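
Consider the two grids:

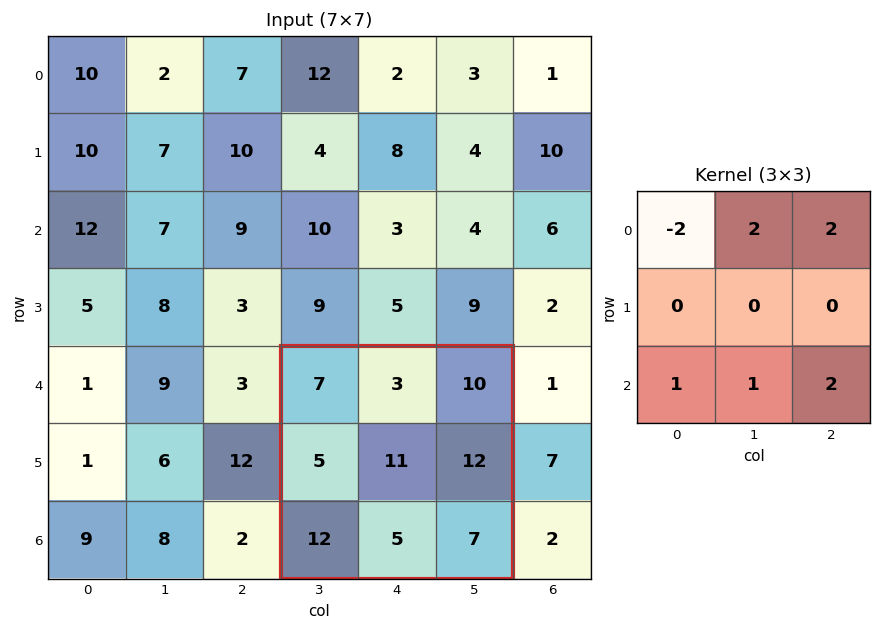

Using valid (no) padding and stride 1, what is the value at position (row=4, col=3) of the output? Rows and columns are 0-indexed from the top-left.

The receptive field on the input at this output position is [7 3 10 / 5 11 12 / 12 5 7]. Elementwise product with the kernel and sum: 7·-2 + 3·2 + 10·2 + 12·1 + 5·1 + 7·2.

43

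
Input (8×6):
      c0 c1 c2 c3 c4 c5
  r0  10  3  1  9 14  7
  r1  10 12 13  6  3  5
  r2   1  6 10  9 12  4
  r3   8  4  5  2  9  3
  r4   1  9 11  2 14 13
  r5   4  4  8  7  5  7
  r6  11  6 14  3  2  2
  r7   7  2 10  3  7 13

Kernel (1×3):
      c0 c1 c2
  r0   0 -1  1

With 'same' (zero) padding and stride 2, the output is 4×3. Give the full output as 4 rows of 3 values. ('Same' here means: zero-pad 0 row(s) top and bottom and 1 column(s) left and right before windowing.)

-7 8 -7
5 -1 -8
8 -9 -1
-5 -11 0

Output[0,0]: The receptive field on the zero-padded input at this output position is [0 10 3]. Elementwise product with the kernel and sum: 10·-1 + 3·1.
Output[0,1]: The receptive field on the zero-padded input at this output position is [3 1 9]. Elementwise product with the kernel and sum: 1·-1 + 9·1.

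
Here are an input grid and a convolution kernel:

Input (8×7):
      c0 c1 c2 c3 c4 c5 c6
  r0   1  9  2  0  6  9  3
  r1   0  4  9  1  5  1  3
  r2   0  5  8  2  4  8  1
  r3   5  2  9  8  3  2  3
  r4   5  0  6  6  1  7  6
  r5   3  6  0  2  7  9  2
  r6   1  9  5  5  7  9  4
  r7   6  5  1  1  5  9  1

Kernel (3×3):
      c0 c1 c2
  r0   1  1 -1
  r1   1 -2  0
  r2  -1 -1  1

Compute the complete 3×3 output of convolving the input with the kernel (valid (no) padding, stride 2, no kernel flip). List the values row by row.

3 -3 4
-1 -12 8
-15 4 -21

Output[0,0]: The receptive field on the input at this output position is [1 9 2 / 0 4 9 / 0 5 8]. Elementwise product with the kernel and sum: 1·1 + 9·1 + 2·-1 + 0·1 + 4·-2 + 0·-1 + 5·-1 + 8·1.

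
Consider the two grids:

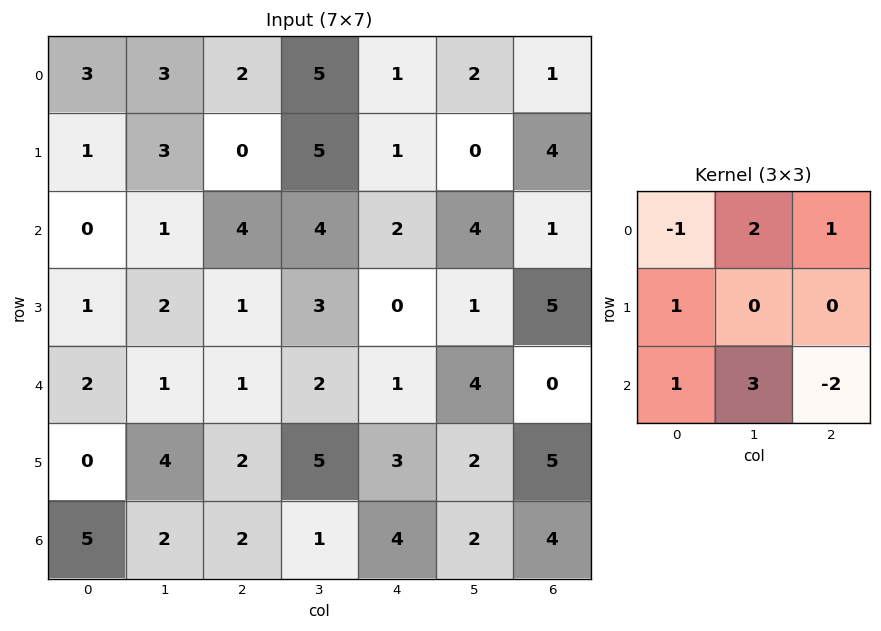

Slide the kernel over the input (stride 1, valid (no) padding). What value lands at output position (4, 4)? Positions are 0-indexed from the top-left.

The receptive field on the input at this output position is [1 4 0 / 3 2 5 / 4 2 4]. Elementwise product with the kernel and sum: 1·-1 + 4·2 + 0·1 + 3·1 + 4·1 + 2·3 + 4·-2.

12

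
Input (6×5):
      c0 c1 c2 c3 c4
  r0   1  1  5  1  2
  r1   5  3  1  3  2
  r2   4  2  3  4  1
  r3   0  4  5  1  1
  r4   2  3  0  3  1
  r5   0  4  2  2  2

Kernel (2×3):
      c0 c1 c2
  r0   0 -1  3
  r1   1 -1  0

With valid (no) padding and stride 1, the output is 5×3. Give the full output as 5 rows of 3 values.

16 0 3
2 7 2
3 8 3
10 1 -1
-7 11 0

Output[0,0]: The receptive field on the input at this output position is [1 1 5 / 5 3 1]. Elementwise product with the kernel and sum: 1·-1 + 5·3 + 5·1 + 3·-1.
Output[0,1]: The receptive field on the input at this output position is [1 5 1 / 3 1 3]. Elementwise product with the kernel and sum: 5·-1 + 1·3 + 3·1 + 1·-1.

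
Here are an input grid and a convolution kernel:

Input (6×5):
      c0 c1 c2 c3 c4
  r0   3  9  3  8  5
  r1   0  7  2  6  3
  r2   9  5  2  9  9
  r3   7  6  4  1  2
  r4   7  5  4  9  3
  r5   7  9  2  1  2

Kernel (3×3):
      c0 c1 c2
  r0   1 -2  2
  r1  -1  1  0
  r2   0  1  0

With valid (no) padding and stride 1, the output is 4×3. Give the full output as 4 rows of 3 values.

Output[0,0]: The receptive field on the input at this output position is [3 9 3 / 0 7 2 / 9 5 2]. Elementwise product with the kernel and sum: 3·1 + 9·-2 + 3·2 + 0·-1 + 7·1 + 5·1.
Output[0,1]: The receptive field on the input at this output position is [9 3 8 / 7 2 6 / 5 2 9]. Elementwise product with the kernel and sum: 9·1 + 3·-2 + 8·2 + 7·-1 + 2·1 + 2·1.

3 16 10
-8 16 4
7 21 8
10 1 12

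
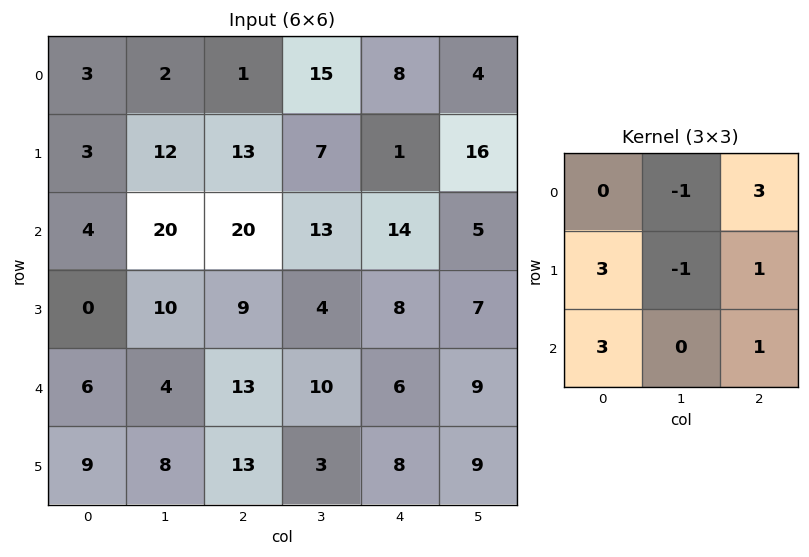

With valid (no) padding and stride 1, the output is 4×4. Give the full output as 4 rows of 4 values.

Output[0,0]: The receptive field on the input at this output position is [3 2 1 / 3 12 13 / 4 20 20]. Elementwise product with the kernel and sum: 2·-1 + 1·3 + 3·3 + 12·-1 + 13·1 + 4·3 + 20·1.
Output[0,1]: The receptive field on the input at this output position is [2 1 15 / 12 13 7 / 20 20 13]. Elementwise product with the kernel and sum: 1·-1 + 15·3 + 12·3 + 13·-1 + 7·1 + 20·3 + 13·1.

43 147 116 84
48 95 92 96
70 66 105 51
84 39 102 64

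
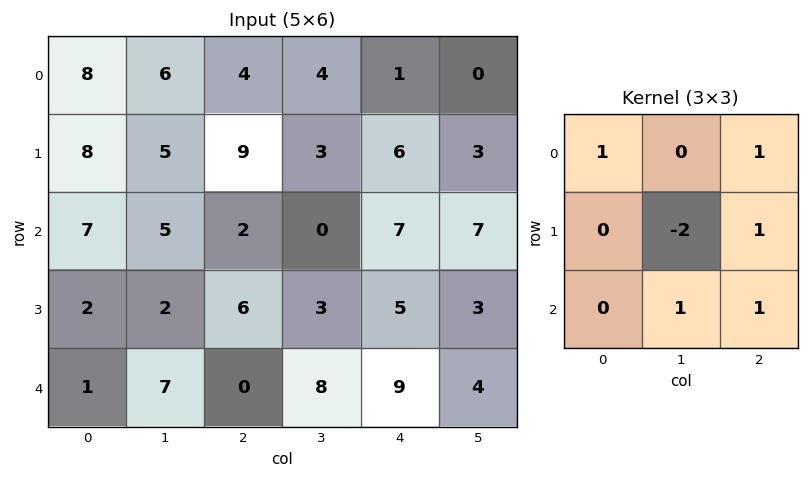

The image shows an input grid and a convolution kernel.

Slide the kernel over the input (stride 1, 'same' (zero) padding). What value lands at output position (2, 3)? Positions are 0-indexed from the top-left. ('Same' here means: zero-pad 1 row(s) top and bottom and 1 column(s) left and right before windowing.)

The receptive field on the zero-padded input at this output position is [9 3 6 / 2 0 7 / 6 3 5]. Elementwise product with the kernel and sum: 9·1 + 6·1 + 0·-2 + 7·1 + 3·1 + 5·1.

30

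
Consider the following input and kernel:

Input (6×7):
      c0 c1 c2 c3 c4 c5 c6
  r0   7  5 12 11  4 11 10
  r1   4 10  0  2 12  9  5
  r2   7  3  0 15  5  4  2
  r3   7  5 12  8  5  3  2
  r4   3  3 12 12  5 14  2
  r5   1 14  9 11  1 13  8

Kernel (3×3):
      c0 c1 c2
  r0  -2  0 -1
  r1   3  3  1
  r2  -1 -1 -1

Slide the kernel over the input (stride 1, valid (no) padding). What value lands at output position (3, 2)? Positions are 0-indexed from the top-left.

The receptive field on the input at this output position is [12 8 5 / 12 12 5 / 9 11 1]. Elementwise product with the kernel and sum: 12·-2 + 5·-1 + 12·3 + 12·3 + 5·1 + 9·-1 + 11·-1 + 1·-1.

27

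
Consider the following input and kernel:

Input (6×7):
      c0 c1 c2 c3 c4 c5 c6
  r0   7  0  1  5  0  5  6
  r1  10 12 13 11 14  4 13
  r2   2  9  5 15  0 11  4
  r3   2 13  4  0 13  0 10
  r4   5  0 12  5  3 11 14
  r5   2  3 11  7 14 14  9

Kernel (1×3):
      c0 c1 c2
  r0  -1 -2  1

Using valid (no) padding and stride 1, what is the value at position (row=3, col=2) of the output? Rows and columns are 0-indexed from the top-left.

The receptive field on the input at this output position is [4 0 13]. Elementwise product with the kernel and sum: 4·-1 + 0·-2 + 13·1.

9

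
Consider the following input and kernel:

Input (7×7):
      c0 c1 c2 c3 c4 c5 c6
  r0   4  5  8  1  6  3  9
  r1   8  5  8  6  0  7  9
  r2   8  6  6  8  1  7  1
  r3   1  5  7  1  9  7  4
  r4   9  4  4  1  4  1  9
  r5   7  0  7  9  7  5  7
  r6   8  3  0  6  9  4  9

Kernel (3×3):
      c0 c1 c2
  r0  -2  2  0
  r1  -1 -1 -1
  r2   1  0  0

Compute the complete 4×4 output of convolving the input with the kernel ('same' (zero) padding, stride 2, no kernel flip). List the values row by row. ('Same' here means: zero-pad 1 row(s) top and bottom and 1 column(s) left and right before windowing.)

-9 -9 -4 -5
2 -9 -27 3
-11 -5 19 -11
3 5 -23 -9

Output[0,0]: The receptive field on the zero-padded input at this output position is [0 0 0 / 0 4 5 / 0 8 5]. Elementwise product with the kernel and sum: 0·-2 + 0·2 + 0·-1 + 4·-1 + 5·-1 + 0·1.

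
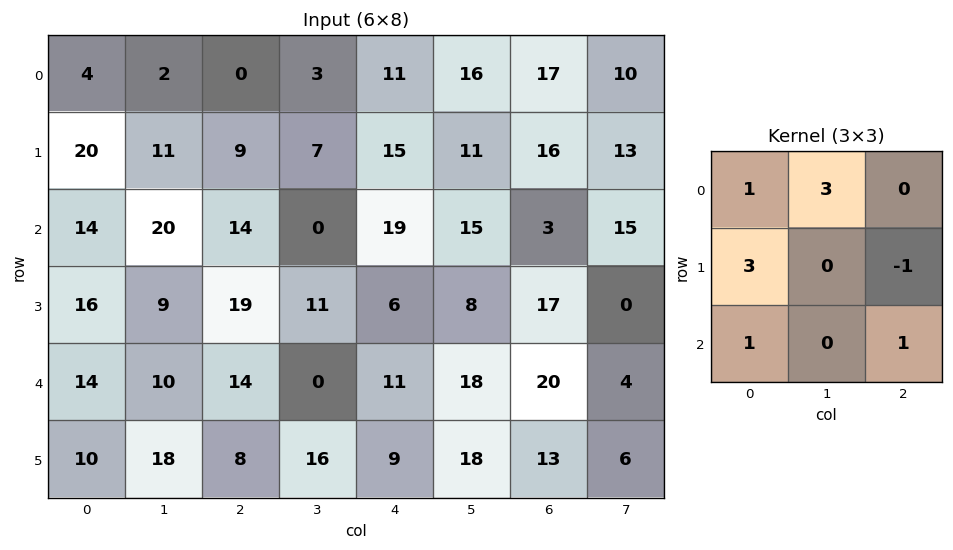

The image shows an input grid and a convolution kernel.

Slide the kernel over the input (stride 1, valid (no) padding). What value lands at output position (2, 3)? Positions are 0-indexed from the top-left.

The receptive field on the input at this output position is [0 19 15 / 11 6 8 / 0 11 18]. Elementwise product with the kernel and sum: 0·1 + 19·3 + 11·3 + 8·-1 + 0·1 + 18·1.

100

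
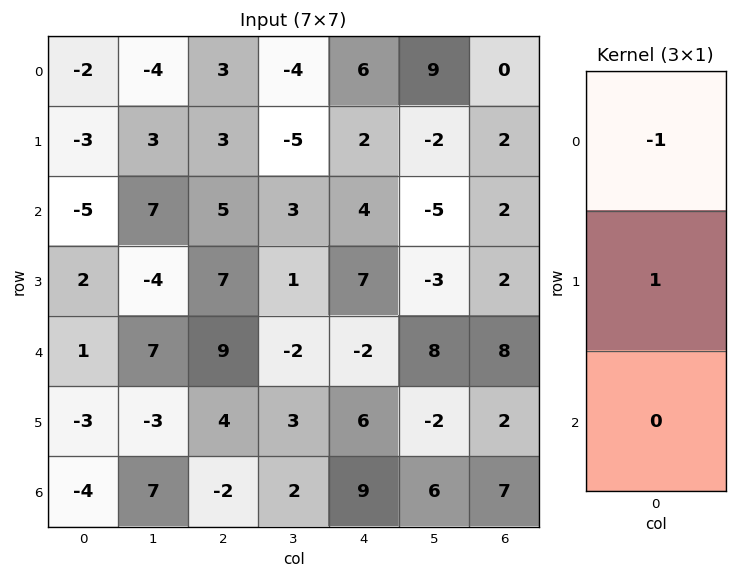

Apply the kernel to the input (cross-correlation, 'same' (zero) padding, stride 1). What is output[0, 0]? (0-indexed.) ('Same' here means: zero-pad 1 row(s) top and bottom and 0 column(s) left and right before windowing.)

-2

The receptive field on the zero-padded input at this output position is [0 / -2 / -3]. Elementwise product with the kernel and sum: 0·-1 + -2·1.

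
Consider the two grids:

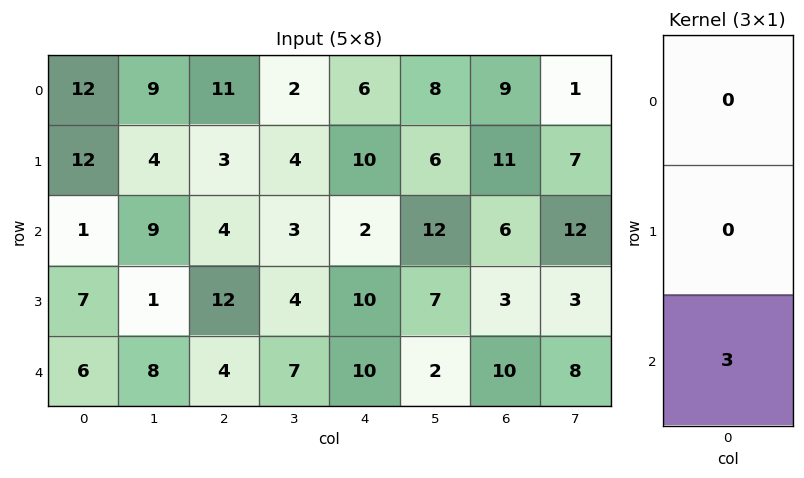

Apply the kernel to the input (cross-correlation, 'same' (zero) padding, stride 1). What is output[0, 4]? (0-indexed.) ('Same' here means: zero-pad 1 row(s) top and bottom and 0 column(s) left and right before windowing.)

30

The receptive field on the zero-padded input at this output position is [0 / 6 / 10]. Elementwise product with the kernel and sum: 10·3.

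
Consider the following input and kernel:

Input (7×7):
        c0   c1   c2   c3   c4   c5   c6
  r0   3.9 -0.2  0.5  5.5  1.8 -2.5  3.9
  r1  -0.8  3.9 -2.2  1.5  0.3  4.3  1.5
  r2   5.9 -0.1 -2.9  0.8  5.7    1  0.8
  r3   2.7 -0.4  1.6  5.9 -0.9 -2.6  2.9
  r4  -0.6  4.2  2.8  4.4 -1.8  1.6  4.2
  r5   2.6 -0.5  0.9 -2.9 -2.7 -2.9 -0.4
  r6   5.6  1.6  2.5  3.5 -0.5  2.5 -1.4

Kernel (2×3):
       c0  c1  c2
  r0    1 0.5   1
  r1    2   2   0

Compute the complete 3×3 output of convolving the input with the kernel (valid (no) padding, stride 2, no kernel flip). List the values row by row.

10.5 3.65 13.65
7.55 18.2 0
8.5 -0.8 -8

Output[0,0]: The receptive field on the input at this output position is [3.9 -0.2 0.5 / -0.8 3.9 -2.2]. Elementwise product with the kernel and sum: 3.9·1 + -0.2·0.5 + 0.5·1 + -0.8·2 + 3.9·2.
Output[0,1]: The receptive field on the input at this output position is [0.5 5.5 1.8 / -2.2 1.5 0.3]. Elementwise product with the kernel and sum: 0.5·1 + 5.5·0.5 + 1.8·1 + -2.2·2 + 1.5·2.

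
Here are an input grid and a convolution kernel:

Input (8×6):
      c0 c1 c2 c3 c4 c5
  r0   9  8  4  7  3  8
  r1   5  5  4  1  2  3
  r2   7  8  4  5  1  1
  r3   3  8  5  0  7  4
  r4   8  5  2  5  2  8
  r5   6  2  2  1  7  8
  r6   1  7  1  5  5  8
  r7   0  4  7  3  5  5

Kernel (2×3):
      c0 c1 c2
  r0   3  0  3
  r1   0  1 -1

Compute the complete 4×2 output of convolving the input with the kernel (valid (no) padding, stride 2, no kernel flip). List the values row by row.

40 20
36 8
30 6
3 16

Output[0,0]: The receptive field on the input at this output position is [9 8 4 / 5 5 4]. Elementwise product with the kernel and sum: 9·3 + 4·3 + 5·1 + 4·-1.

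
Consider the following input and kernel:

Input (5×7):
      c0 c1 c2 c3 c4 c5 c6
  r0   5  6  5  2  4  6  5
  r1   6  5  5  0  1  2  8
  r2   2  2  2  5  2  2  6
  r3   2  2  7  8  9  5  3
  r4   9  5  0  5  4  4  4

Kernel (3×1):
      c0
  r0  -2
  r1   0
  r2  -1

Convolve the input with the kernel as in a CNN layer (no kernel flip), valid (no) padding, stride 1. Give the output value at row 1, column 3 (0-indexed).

-8

The receptive field on the input at this output position is [0 / 5 / 8]. Elementwise product with the kernel and sum: 0·-2 + 8·-1.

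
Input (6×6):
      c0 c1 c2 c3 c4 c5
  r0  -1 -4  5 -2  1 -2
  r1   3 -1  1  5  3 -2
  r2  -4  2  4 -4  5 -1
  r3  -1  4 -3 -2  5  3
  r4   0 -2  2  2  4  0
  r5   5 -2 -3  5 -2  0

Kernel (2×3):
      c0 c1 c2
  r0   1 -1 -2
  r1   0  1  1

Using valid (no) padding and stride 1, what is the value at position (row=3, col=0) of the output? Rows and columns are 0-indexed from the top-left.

The receptive field on the input at this output position is [-1 4 -3 / 0 -2 2]. Elementwise product with the kernel and sum: -1·1 + 4·-1 + -3·-2 + -2·1 + 2·1.

1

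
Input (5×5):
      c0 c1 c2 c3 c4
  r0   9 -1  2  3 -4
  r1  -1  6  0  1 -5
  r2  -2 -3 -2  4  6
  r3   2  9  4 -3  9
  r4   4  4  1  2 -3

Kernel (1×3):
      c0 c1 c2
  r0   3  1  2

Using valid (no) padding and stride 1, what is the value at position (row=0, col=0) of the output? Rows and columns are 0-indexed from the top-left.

The receptive field on the input at this output position is [9 -1 2]. Elementwise product with the kernel and sum: 9·3 + -1·1 + 2·2.

30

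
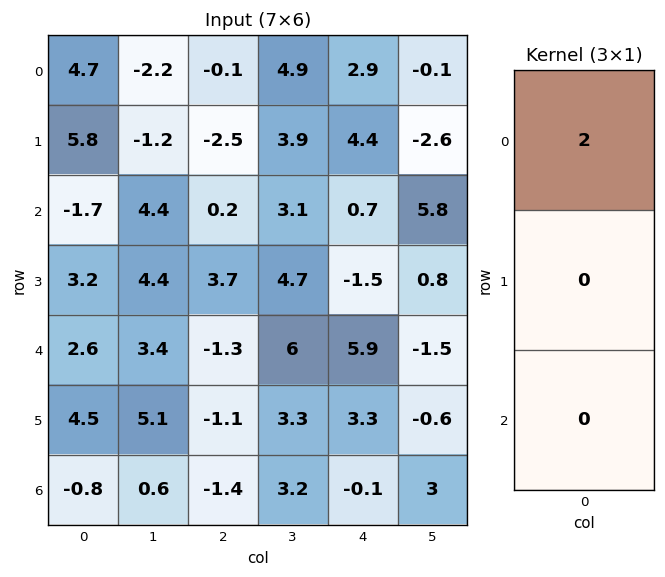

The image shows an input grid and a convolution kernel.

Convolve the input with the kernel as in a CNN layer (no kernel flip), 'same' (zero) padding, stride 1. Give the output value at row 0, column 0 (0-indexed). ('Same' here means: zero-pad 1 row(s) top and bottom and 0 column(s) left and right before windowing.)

The receptive field on the zero-padded input at this output position is [0 / 4.7 / 5.8]. Elementwise product with the kernel and sum: 0·2.

0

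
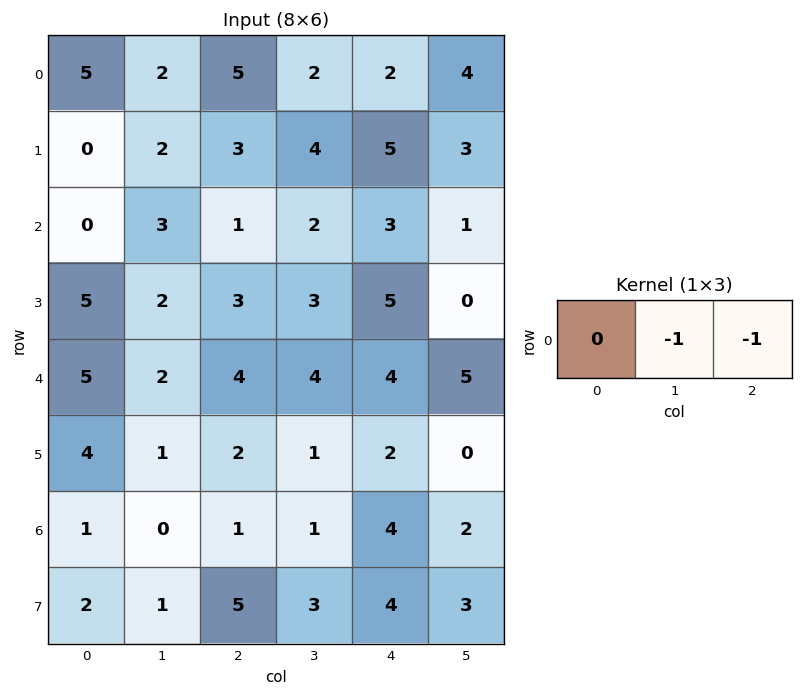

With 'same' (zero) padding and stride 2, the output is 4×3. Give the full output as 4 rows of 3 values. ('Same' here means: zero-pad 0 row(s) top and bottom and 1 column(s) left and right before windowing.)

-7 -7 -6
-3 -3 -4
-7 -8 -9
-1 -2 -6

Output[0,0]: The receptive field on the zero-padded input at this output position is [0 5 2]. Elementwise product with the kernel and sum: 5·-1 + 2·-1.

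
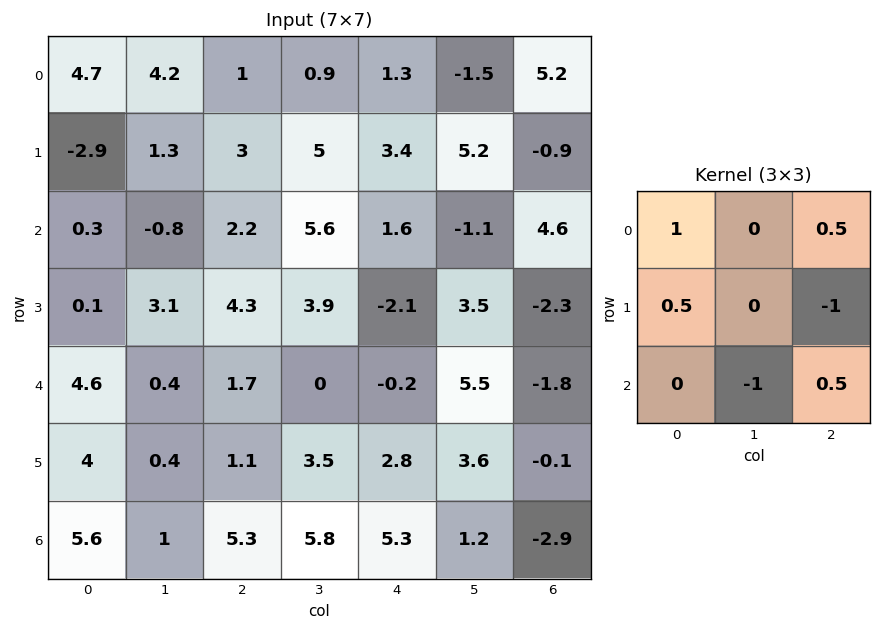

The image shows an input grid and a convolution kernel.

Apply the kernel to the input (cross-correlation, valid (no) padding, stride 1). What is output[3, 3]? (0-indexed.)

-0.85

The receptive field on the input at this output position is [3.9 -2.1 3.5 / 0 -0.2 5.5 / 3.5 2.8 3.6]. Elementwise product with the kernel and sum: 3.9·1 + 3.5·0.5 + 0·0.5 + 5.5·-1 + 2.8·-1 + 3.6·0.5.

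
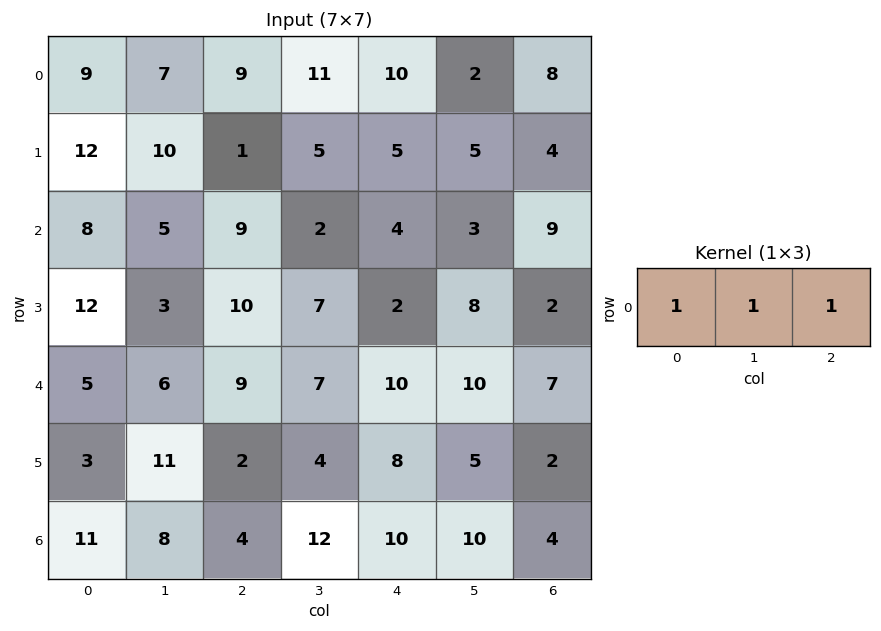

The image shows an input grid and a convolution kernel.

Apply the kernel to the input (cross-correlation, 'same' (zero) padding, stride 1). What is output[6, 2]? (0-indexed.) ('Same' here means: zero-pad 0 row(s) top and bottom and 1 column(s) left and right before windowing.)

24

The receptive field on the zero-padded input at this output position is [8 4 12]. Elementwise product with the kernel and sum: 8·1 + 4·1 + 12·1.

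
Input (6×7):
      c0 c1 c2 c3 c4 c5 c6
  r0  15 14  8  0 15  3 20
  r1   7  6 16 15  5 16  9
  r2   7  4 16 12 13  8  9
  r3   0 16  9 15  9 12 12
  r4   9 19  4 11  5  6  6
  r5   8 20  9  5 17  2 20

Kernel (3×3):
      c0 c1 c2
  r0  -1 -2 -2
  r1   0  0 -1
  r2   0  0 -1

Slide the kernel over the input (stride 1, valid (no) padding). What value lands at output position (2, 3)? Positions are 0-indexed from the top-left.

The receptive field on the input at this output position is [12 13 8 / 15 9 12 / 11 5 6]. Elementwise product with the kernel and sum: 12·-1 + 13·-2 + 8·-2 + 12·-1 + 6·-1.

-72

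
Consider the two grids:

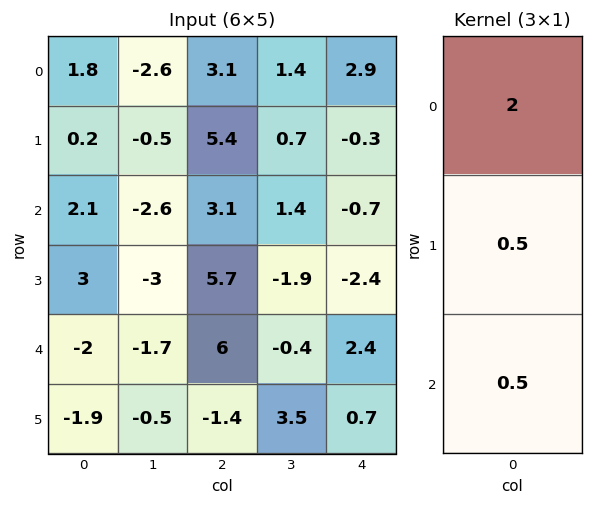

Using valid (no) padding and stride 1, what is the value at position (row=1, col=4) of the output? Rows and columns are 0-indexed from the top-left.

-2.15

The receptive field on the input at this output position is [-0.3 / -0.7 / -2.4]. Elementwise product with the kernel and sum: -0.3·2 + -0.7·0.5 + -2.4·0.5.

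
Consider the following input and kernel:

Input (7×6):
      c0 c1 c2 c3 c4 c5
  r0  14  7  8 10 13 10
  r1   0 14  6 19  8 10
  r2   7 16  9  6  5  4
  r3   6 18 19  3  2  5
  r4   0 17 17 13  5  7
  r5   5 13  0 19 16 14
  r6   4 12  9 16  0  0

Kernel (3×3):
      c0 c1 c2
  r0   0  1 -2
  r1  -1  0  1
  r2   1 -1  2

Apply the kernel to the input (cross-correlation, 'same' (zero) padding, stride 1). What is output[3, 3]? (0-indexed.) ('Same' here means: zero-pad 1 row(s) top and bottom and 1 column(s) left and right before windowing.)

-7

The receptive field on the zero-padded input at this output position is [9 6 5 / 19 3 2 / 17 13 5]. Elementwise product with the kernel and sum: 6·1 + 5·-2 + 19·-1 + 2·1 + 17·1 + 13·-1 + 5·2.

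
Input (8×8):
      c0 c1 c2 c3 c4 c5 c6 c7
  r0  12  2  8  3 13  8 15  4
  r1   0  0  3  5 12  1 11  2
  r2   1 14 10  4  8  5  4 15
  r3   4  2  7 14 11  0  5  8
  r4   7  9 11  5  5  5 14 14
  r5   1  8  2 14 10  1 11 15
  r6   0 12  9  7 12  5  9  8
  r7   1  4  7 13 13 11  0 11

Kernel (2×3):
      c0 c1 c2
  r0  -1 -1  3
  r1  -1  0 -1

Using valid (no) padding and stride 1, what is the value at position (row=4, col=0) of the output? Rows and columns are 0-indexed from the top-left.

14

The receptive field on the input at this output position is [7 9 11 / 1 8 2]. Elementwise product with the kernel and sum: 7·-1 + 9·-1 + 11·3 + 1·-1 + 2·-1.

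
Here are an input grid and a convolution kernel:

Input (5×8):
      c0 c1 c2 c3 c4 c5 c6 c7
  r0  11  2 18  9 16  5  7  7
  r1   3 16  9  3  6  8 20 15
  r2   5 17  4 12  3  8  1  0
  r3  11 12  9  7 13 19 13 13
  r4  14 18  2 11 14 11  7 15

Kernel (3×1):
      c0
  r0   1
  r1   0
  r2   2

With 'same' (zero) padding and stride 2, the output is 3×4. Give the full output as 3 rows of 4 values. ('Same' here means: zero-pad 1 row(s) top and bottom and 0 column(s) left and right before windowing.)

Output[0,0]: The receptive field on the zero-padded input at this output position is [0 / 11 / 3]. Elementwise product with the kernel and sum: 0·1 + 3·2.
Output[0,1]: The receptive field on the zero-padded input at this output position is [0 / 18 / 9]. Elementwise product with the kernel and sum: 0·1 + 9·2.

6 18 12 40
25 27 32 46
11 9 13 13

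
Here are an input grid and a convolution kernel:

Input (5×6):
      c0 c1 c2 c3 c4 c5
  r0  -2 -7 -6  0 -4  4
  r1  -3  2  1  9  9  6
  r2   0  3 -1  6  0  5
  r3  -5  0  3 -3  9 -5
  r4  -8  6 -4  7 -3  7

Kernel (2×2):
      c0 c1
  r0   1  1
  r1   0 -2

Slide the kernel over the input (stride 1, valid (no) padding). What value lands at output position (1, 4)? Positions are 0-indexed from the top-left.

The receptive field on the input at this output position is [9 6 / 0 5]. Elementwise product with the kernel and sum: 9·1 + 6·1 + 5·-2.

5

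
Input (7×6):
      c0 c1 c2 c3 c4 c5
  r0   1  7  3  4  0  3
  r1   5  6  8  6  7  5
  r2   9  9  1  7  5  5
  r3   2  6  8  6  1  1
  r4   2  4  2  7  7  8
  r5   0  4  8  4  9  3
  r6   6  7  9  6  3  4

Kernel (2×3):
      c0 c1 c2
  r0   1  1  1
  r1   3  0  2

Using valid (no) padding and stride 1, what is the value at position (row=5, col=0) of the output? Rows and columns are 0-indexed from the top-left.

48

The receptive field on the input at this output position is [0 4 8 / 6 7 9]. Elementwise product with the kernel and sum: 0·1 + 4·1 + 8·1 + 6·3 + 9·2.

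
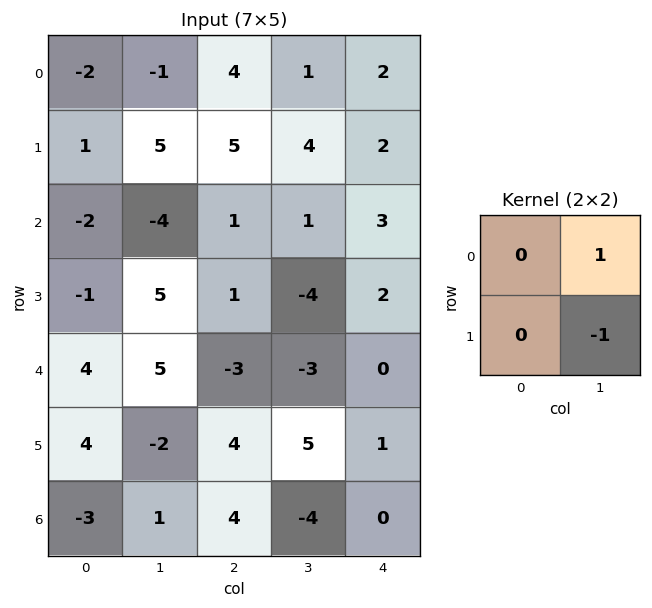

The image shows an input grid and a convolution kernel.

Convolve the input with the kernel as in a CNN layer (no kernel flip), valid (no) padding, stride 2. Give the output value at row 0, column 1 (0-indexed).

-3

The receptive field on the input at this output position is [4 1 / 5 4]. Elementwise product with the kernel and sum: 1·1 + 4·-1.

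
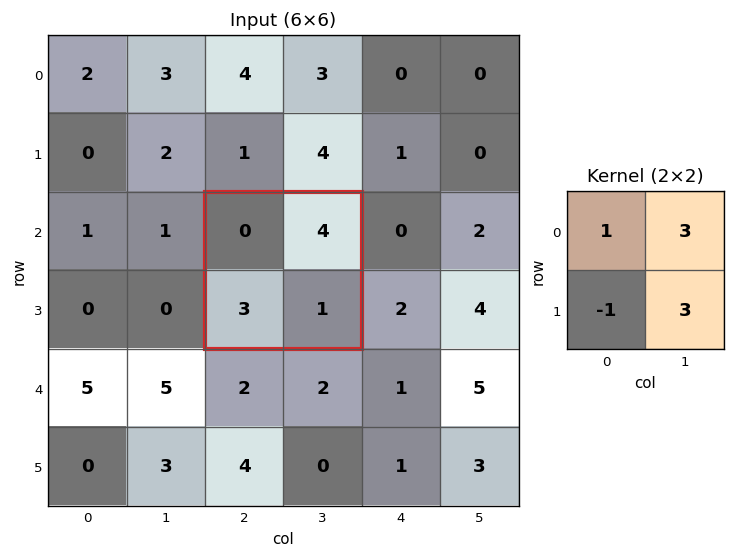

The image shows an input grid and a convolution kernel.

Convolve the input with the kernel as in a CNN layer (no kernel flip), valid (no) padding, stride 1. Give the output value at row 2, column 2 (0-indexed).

12

The receptive field on the input at this output position is [0 4 / 3 1]. Elementwise product with the kernel and sum: 0·1 + 4·3 + 3·-1 + 1·3.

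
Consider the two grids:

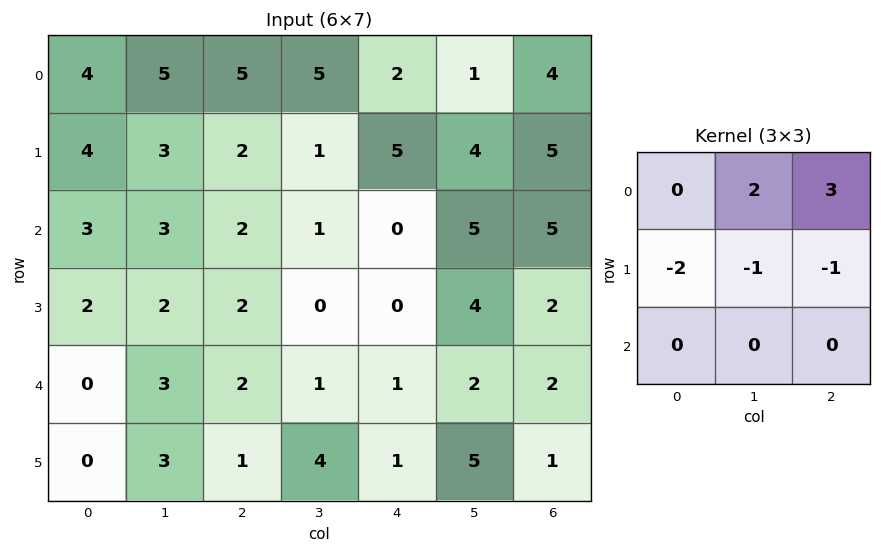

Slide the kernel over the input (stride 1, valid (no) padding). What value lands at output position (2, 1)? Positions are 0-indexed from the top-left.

The receptive field on the input at this output position is [3 2 1 / 2 2 0 / 3 2 1]. Elementwise product with the kernel and sum: 2·2 + 1·3 + 2·-2 + 2·-1 + 0·-1.

1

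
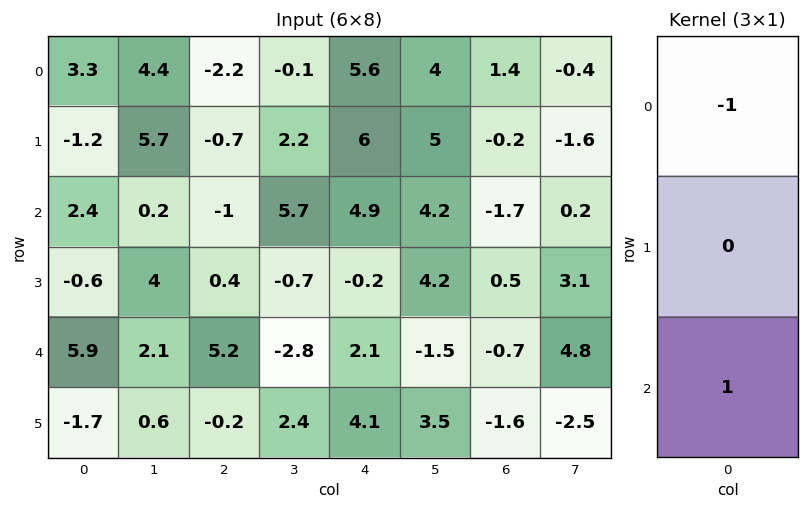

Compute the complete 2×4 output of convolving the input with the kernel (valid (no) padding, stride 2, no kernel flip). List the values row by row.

Output[0,0]: The receptive field on the input at this output position is [3.3 / -1.2 / 2.4]. Elementwise product with the kernel and sum: 3.3·-1 + 2.4·1.

-0.9 1.2 -0.7 -3.1
3.5 6.2 -2.8 1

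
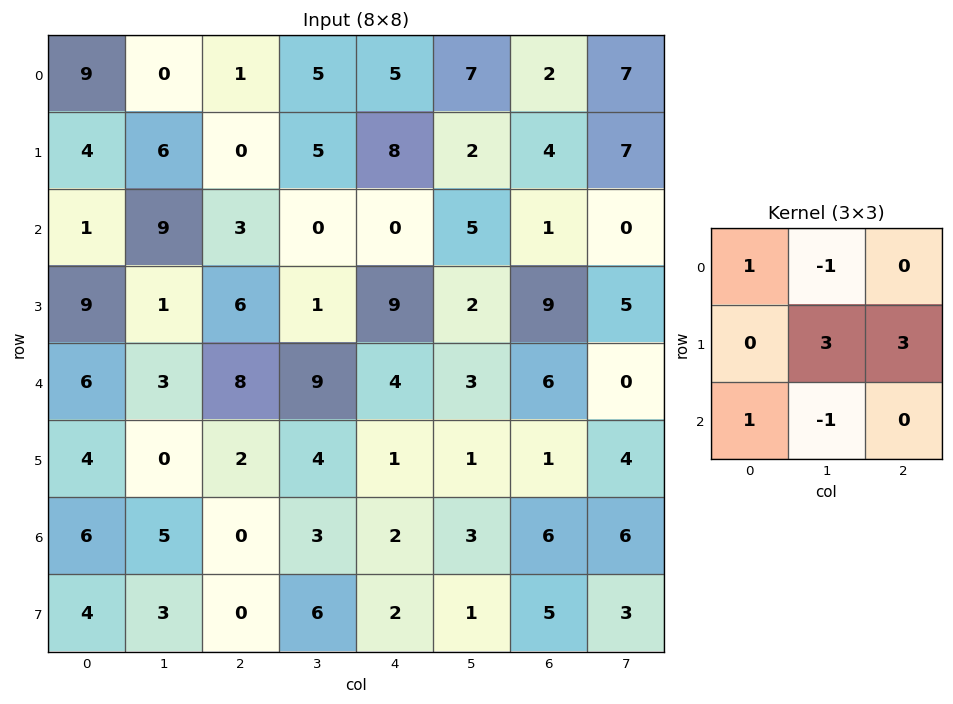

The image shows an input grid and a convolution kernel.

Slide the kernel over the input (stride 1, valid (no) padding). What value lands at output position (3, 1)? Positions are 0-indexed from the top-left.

44

The receptive field on the input at this output position is [1 6 1 / 3 8 9 / 0 2 4]. Elementwise product with the kernel and sum: 1·1 + 6·-1 + 8·3 + 9·3 + 0·1 + 2·-1.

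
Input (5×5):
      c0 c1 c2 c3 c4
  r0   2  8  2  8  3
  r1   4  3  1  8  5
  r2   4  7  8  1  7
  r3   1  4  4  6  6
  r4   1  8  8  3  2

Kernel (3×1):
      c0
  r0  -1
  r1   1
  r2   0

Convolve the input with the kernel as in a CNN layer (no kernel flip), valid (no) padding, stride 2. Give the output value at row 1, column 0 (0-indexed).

-3

The receptive field on the input at this output position is [4 / 1 / 1]. Elementwise product with the kernel and sum: 4·-1 + 1·1.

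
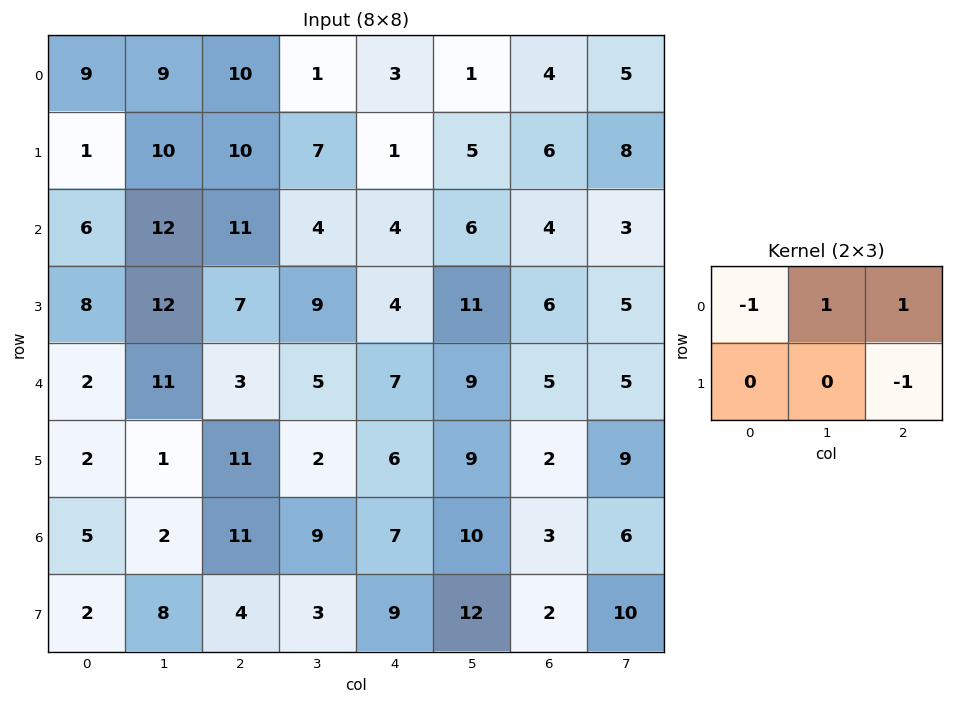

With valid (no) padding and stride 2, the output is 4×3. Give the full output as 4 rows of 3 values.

0 -7 -4
10 -7 0
1 3 5
4 -4 4

Output[0,0]: The receptive field on the input at this output position is [9 9 10 / 1 10 10]. Elementwise product with the kernel and sum: 9·-1 + 9·1 + 10·1 + 10·-1.
Output[0,1]: The receptive field on the input at this output position is [10 1 3 / 10 7 1]. Elementwise product with the kernel and sum: 10·-1 + 1·1 + 3·1 + 1·-1.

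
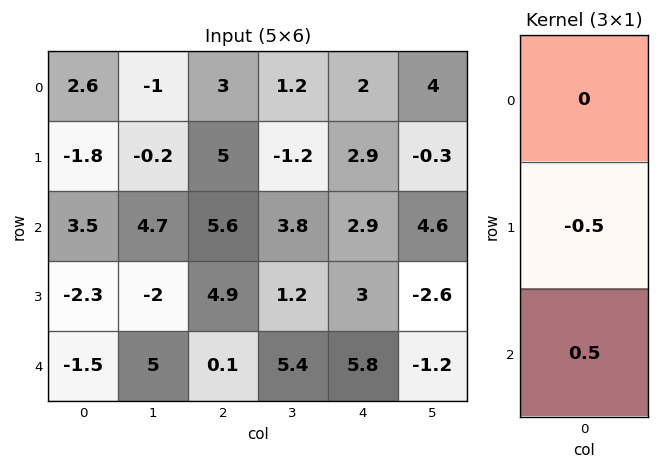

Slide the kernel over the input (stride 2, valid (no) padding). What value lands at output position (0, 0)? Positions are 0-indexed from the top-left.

2.65

The receptive field on the input at this output position is [2.6 / -1.8 / 3.5]. Elementwise product with the kernel and sum: -1.8·-0.5 + 3.5·0.5.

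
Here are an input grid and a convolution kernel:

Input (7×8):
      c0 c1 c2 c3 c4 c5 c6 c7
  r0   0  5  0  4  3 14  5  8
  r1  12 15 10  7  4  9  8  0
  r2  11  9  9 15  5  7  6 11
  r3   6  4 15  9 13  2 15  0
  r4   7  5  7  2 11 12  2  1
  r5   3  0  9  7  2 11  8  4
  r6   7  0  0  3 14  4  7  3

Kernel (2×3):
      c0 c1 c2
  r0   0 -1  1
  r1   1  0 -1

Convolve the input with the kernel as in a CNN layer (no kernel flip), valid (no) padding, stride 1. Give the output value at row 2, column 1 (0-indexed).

The receptive field on the input at this output position is [9 9 15 / 4 15 9]. Elementwise product with the kernel and sum: 9·-1 + 15·1 + 4·1 + 9·-1.

1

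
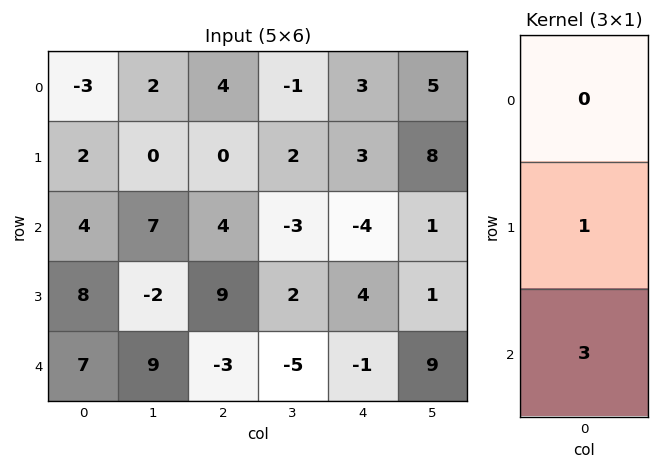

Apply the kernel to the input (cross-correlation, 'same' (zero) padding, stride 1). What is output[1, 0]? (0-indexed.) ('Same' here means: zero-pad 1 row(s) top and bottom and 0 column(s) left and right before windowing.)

The receptive field on the zero-padded input at this output position is [-3 / 2 / 4]. Elementwise product with the kernel and sum: 2·1 + 4·3.

14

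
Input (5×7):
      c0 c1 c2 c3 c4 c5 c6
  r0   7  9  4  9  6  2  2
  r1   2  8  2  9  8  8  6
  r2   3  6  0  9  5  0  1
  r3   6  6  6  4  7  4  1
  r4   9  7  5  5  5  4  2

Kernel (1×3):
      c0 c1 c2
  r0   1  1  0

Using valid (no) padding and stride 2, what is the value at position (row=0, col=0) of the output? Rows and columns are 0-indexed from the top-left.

The receptive field on the input at this output position is [7 9 4]. Elementwise product with the kernel and sum: 7·1 + 9·1.

16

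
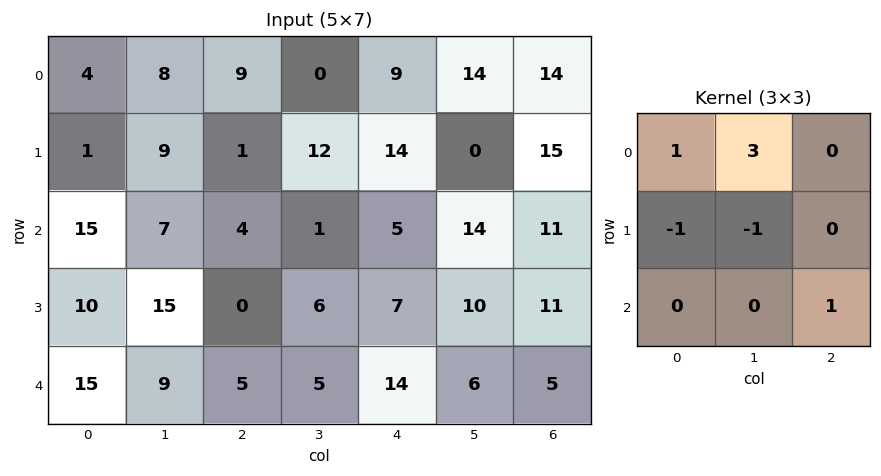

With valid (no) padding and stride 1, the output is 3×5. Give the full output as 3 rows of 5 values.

Output[0,0]: The receptive field on the input at this output position is [4 8 9 / 1 9 1 / 15 7 4]. Elementwise product with the kernel and sum: 4·1 + 8·3 + 1·-1 + 9·-1 + 4·1.
Output[0,1]: The receptive field on the input at this output position is [8 9 0 / 9 1 12 / 7 4 1]. Elementwise product with the kernel and sum: 8·1 + 9·3 + 9·-1 + 1·-1 + 1·1.

22 26 1 15 48
6 7 39 58 6
16 9 15 9 35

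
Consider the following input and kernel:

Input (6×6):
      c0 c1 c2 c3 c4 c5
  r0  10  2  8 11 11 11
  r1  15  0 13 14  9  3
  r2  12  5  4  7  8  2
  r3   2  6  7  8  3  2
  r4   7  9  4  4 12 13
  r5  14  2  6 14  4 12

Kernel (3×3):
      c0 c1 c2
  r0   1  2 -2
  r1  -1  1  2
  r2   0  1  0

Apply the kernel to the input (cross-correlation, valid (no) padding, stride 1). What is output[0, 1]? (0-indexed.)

The receptive field on the input at this output position is [2 8 11 / 0 13 14 / 5 4 7]. Elementwise product with the kernel and sum: 2·1 + 8·2 + 11·-2 + 0·-1 + 13·1 + 14·2 + 4·1.

41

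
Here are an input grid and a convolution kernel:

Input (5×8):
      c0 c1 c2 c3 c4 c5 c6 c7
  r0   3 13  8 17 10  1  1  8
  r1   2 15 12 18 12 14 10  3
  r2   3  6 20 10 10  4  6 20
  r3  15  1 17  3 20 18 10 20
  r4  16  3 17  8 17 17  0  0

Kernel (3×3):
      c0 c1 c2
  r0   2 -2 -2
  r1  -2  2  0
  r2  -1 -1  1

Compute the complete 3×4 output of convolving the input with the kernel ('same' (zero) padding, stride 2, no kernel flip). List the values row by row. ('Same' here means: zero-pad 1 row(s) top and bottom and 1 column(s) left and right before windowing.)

19 -19 -30 -21
-42 -17 -21 -2
0 -10 -52 -58

Output[0,0]: The receptive field on the zero-padded input at this output position is [0 0 0 / 0 3 13 / 0 2 15]. Elementwise product with the kernel and sum: 0·2 + 0·-2 + 0·-2 + 0·-2 + 3·2 + 0·-1 + 2·-1 + 15·1.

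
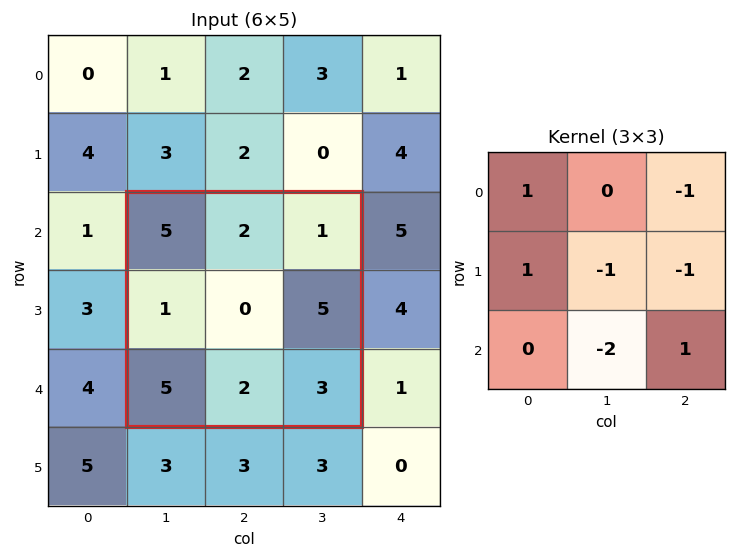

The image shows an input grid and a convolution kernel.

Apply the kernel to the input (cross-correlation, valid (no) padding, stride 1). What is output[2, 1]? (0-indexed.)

The receptive field on the input at this output position is [5 2 1 / 1 0 5 / 5 2 3]. Elementwise product with the kernel and sum: 5·1 + 1·-1 + 1·1 + 0·-1 + 5·-1 + 2·-2 + 3·1.

-1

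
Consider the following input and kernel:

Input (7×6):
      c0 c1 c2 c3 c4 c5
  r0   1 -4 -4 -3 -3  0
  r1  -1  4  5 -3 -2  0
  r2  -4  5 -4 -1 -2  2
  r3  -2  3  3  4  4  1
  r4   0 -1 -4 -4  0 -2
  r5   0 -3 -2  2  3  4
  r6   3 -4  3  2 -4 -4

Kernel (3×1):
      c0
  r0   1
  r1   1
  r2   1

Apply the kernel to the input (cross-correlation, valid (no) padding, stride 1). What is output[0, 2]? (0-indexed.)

-3

The receptive field on the input at this output position is [-4 / 5 / -4]. Elementwise product with the kernel and sum: -4·1 + 5·1 + -4·1.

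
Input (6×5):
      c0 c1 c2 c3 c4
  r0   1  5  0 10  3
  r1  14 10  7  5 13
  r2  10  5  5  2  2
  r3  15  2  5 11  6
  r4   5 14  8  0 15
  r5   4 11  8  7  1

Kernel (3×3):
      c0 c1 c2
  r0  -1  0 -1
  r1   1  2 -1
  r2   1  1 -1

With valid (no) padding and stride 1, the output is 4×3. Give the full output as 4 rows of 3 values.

Output[0,0]: The receptive field on the input at this output position is [1 5 0 / 14 10 7 / 10 5 5]. Elementwise product with the kernel and sum: 1·-1 + 0·-1 + 14·1 + 10·2 + 7·-1 + 10·1 + 5·1 + 5·-1.
Output[0,1]: The receptive field on the input at this output position is [5 0 10 / 10 7 5 / 5 5 2]. Elementwise product with the kernel and sum: 5·-1 + 10·-1 + 10·1 + 7·2 + 5·-1 + 5·1 + 5·1 + 2·-1.

36 12 6
6 -6 -3
10 16 7
12 29 -4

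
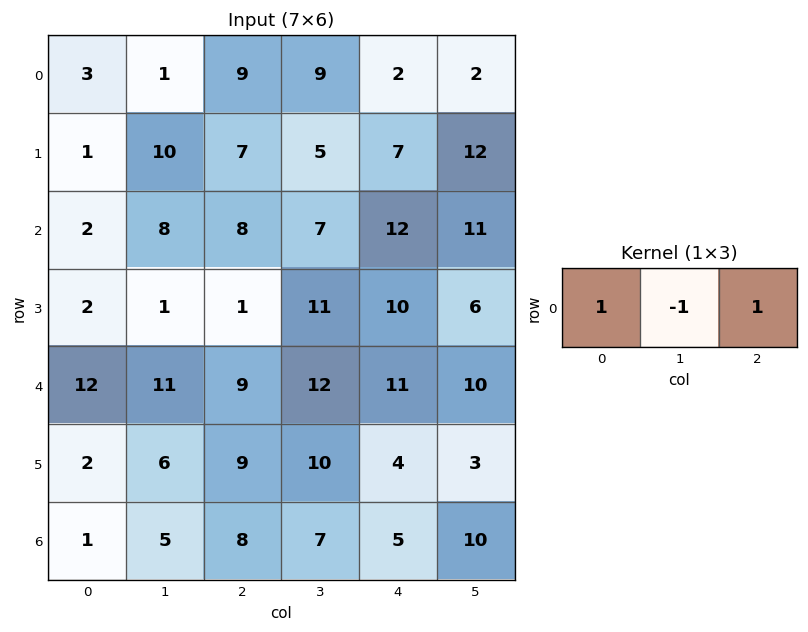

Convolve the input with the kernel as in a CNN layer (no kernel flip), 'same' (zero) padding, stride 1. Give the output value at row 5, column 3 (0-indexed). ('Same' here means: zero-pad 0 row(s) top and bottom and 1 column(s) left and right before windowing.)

3

The receptive field on the zero-padded input at this output position is [9 10 4]. Elementwise product with the kernel and sum: 9·1 + 10·-1 + 4·1.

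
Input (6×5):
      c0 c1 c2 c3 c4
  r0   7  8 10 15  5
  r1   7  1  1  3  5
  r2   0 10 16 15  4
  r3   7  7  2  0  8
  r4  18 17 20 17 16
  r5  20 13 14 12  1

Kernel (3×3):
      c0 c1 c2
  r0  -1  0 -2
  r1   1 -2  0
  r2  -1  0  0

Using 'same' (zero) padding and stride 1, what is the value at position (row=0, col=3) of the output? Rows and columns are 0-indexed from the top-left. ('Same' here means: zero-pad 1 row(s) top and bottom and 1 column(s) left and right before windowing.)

-21

The receptive field on the zero-padded input at this output position is [0 0 0 / 10 15 5 / 1 3 5]. Elementwise product with the kernel and sum: 0·-1 + 0·-2 + 10·1 + 15·-2 + 1·-1.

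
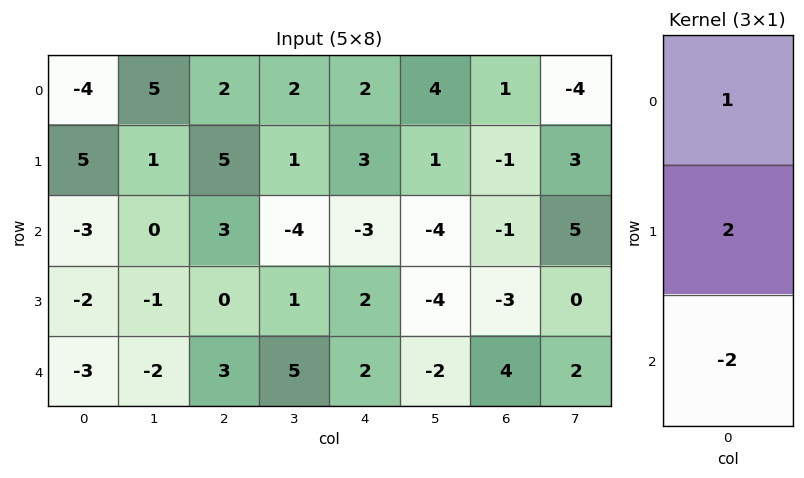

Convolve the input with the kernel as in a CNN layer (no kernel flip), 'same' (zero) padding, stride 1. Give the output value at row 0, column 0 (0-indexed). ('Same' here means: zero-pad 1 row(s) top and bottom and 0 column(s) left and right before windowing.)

The receptive field on the zero-padded input at this output position is [0 / -4 / 5]. Elementwise product with the kernel and sum: 0·1 + -4·2 + 5·-2.

-18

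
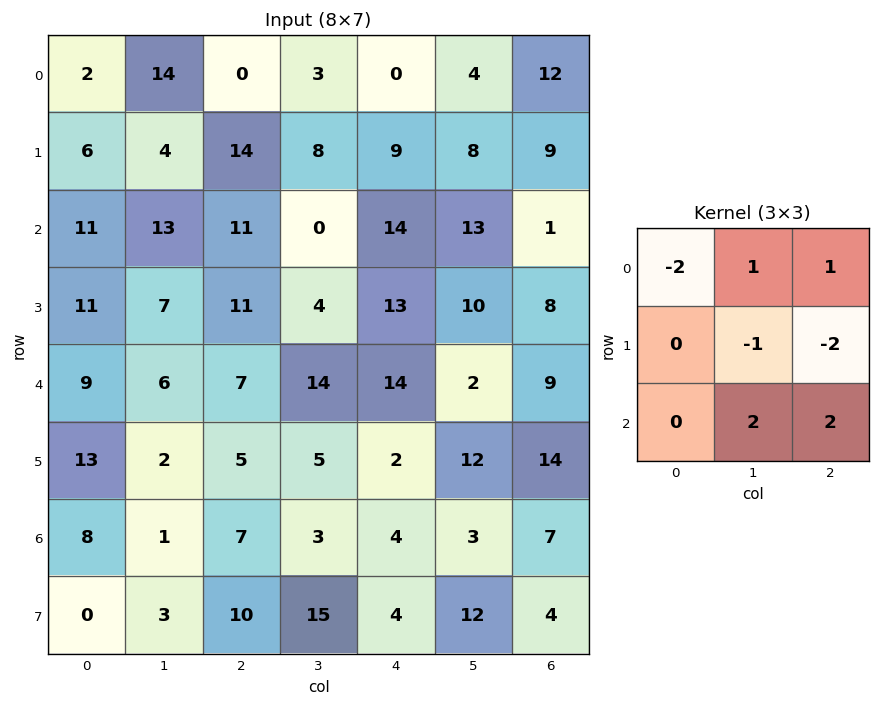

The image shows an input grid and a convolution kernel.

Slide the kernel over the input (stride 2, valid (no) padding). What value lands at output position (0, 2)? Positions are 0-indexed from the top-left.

18

The receptive field on the input at this output position is [0 4 12 / 9 8 9 / 14 13 1]. Elementwise product with the kernel and sum: 0·-2 + 4·1 + 12·1 + 8·-1 + 9·-2 + 13·2 + 1·2.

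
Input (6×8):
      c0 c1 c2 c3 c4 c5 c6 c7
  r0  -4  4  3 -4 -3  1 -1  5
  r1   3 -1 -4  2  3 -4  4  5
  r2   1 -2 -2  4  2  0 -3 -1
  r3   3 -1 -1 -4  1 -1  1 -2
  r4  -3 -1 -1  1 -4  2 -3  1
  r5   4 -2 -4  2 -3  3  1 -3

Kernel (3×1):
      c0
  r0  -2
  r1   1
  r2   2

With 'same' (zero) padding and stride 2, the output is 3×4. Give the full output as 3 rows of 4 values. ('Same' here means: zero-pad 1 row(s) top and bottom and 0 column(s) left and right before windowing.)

2 -5 3 7
1 4 -2 -9
-1 -7 -12 -3

Output[0,0]: The receptive field on the zero-padded input at this output position is [0 / -4 / 3]. Elementwise product with the kernel and sum: 0·-2 + -4·1 + 3·2.
Output[0,1]: The receptive field on the zero-padded input at this output position is [0 / 3 / -4]. Elementwise product with the kernel and sum: 0·-2 + 3·1 + -4·2.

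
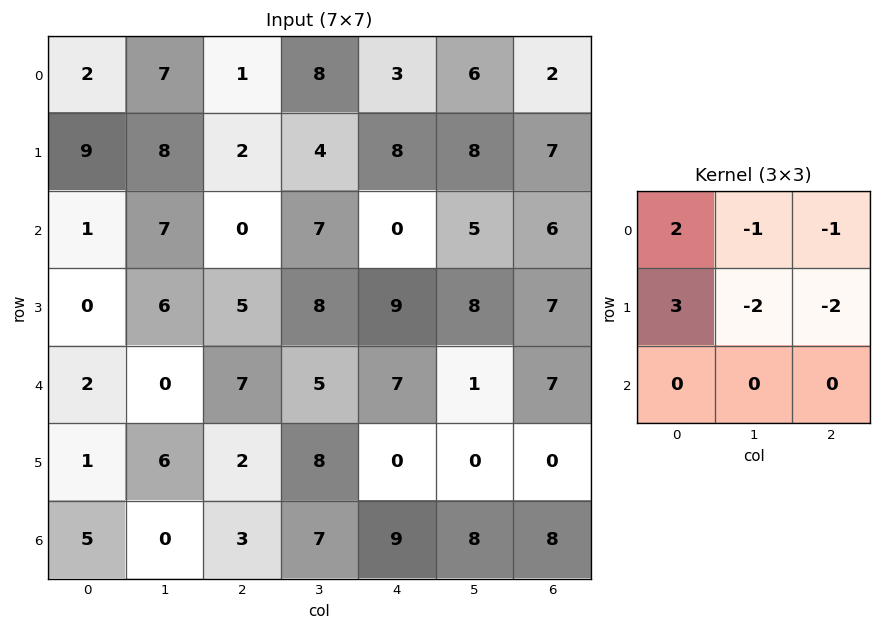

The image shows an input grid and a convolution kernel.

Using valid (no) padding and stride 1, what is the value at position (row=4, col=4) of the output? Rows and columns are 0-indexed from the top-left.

6

The receptive field on the input at this output position is [7 1 7 / 0 0 0 / 9 8 8]. Elementwise product with the kernel and sum: 7·2 + 1·-1 + 7·-1 + 0·3 + 0·-2 + 0·-2.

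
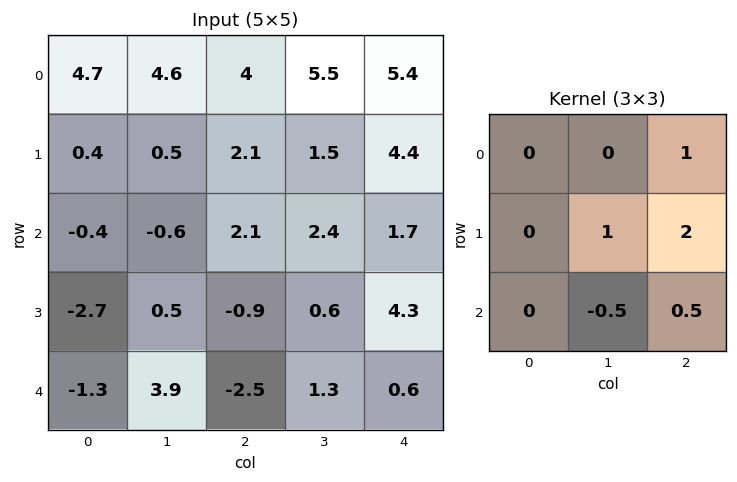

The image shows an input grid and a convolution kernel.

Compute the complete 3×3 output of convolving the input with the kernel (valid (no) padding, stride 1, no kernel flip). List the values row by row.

Output[0,0]: The receptive field on the input at this output position is [4.7 4.6 4 / 0.4 0.5 2.1 / -0.4 -0.6 2.1]. Elementwise product with the kernel and sum: 4·1 + 0.5·1 + 2.1·2 + -0.6·-0.5 + 2.1·0.5.
Output[0,1]: The receptive field on the input at this output position is [4.6 4 5.5 / 0.5 2.1 1.5 / -0.6 2.1 2.4]. Elementwise product with the kernel and sum: 5.5·1 + 2.1·1 + 1.5·2 + 2.1·-0.5 + 2.4·0.5.

10.05 10.75 15.35
5 9.15 12.05
-2.4 4.6 10.55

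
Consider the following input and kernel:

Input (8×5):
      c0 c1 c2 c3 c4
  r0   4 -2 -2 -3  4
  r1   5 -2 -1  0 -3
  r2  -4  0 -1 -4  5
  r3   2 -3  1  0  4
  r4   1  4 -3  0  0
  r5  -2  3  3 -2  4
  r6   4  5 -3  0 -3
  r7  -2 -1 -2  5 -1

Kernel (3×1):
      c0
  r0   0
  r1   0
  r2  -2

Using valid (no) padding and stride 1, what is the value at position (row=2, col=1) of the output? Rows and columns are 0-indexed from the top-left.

-8

The receptive field on the input at this output position is [0 / -3 / 4]. Elementwise product with the kernel and sum: 4·-2.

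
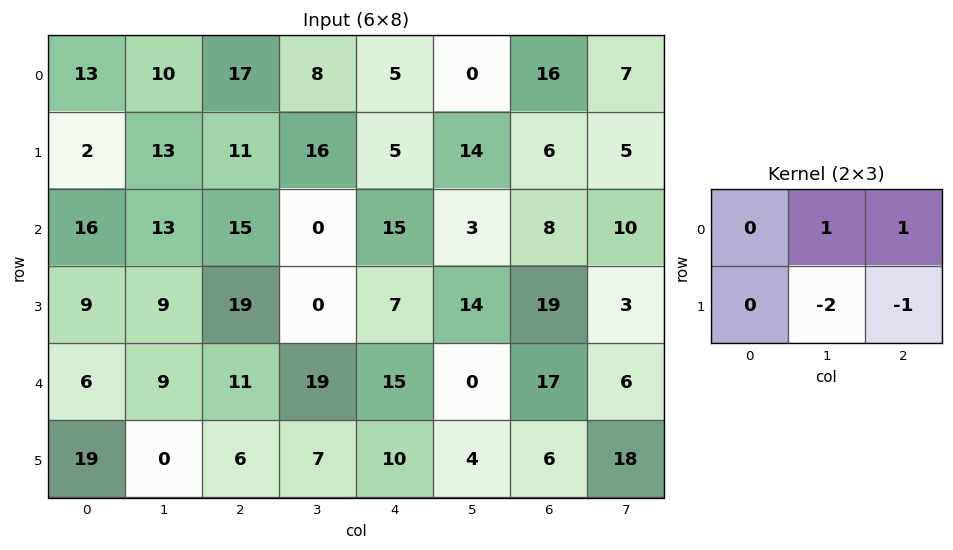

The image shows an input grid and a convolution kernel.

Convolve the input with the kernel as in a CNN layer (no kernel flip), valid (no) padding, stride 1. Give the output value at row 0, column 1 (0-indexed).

-13

The receptive field on the input at this output position is [10 17 8 / 13 11 16]. Elementwise product with the kernel and sum: 17·1 + 8·1 + 11·-2 + 16·-1.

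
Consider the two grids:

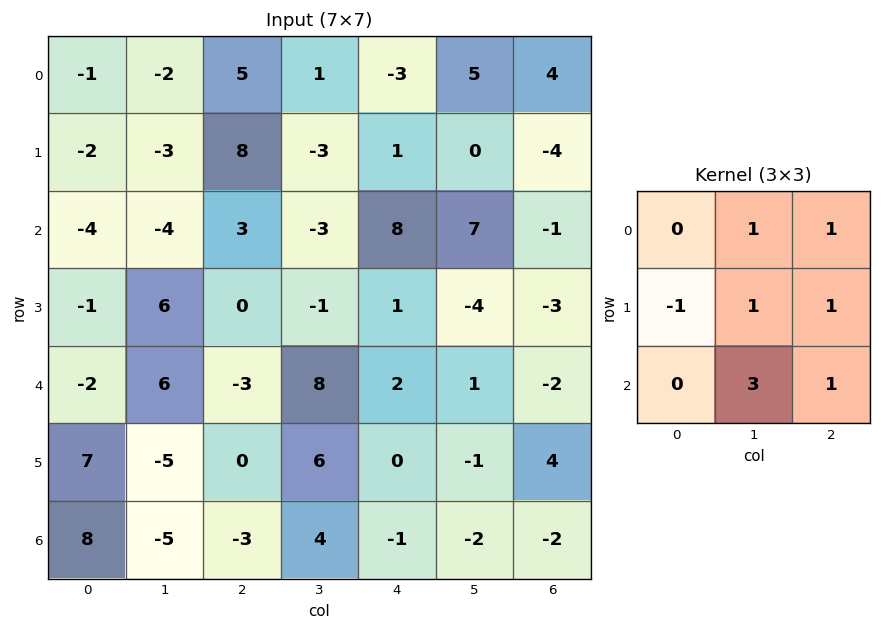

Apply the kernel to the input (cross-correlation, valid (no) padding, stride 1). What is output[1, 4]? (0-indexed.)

-21

The receptive field on the input at this output position is [1 0 -4 / 8 7 -1 / 1 -4 -3]. Elementwise product with the kernel and sum: 0·1 + -4·1 + 8·-1 + 7·1 + -1·1 + -4·3 + -3·1.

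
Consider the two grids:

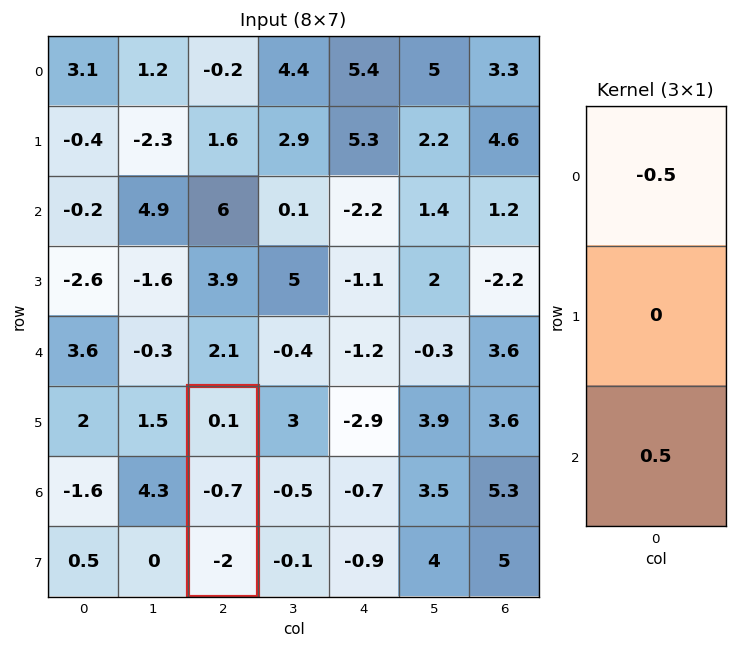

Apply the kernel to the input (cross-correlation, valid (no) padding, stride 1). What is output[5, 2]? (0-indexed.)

-1.05

The receptive field on the input at this output position is [0.1 / -0.7 / -2]. Elementwise product with the kernel and sum: 0.1·-0.5 + -2·0.5.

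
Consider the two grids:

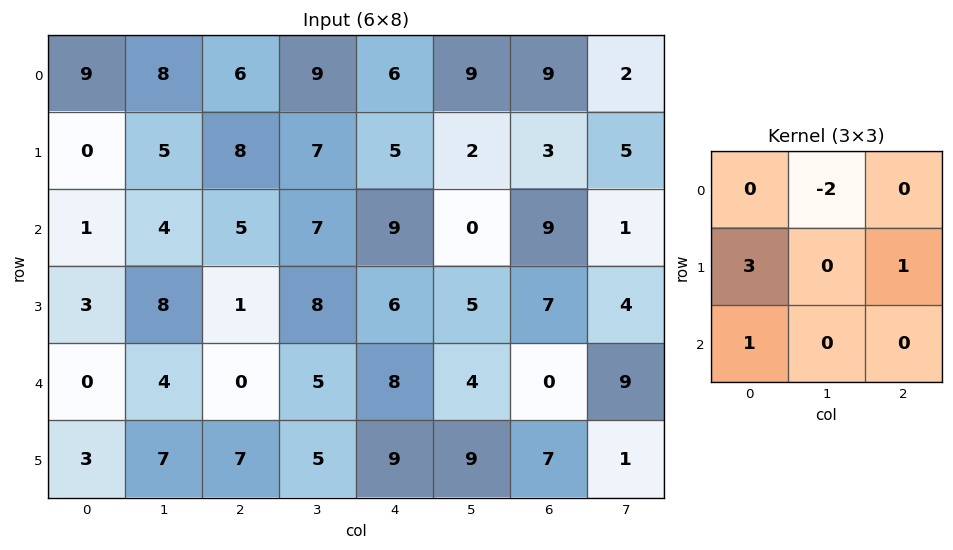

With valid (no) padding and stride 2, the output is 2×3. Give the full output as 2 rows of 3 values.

-7 16 9
2 -5 33

Output[0,0]: The receptive field on the input at this output position is [9 8 6 / 0 5 8 / 1 4 5]. Elementwise product with the kernel and sum: 8·-2 + 0·3 + 8·1 + 1·1.
Output[0,1]: The receptive field on the input at this output position is [6 9 6 / 8 7 5 / 5 7 9]. Elementwise product with the kernel and sum: 9·-2 + 8·3 + 5·1 + 5·1.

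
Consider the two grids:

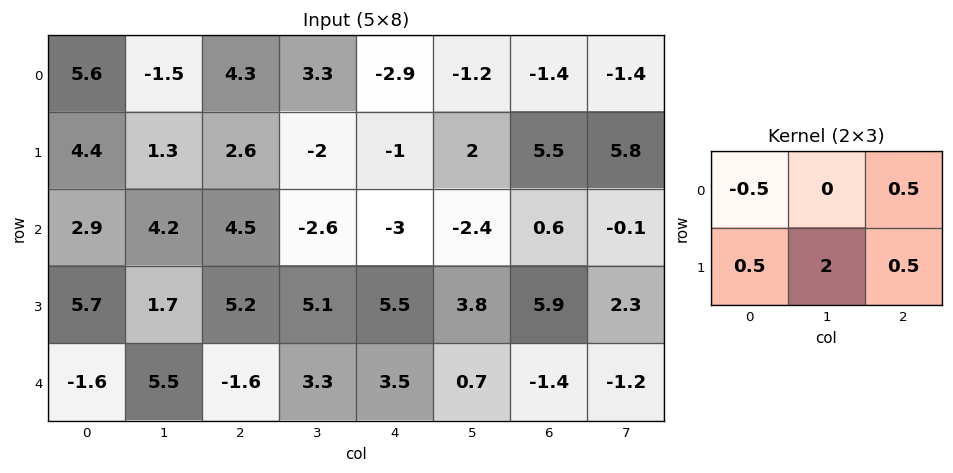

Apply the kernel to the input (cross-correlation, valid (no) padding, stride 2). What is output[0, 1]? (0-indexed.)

-6.8

The receptive field on the input at this output position is [4.3 3.3 -2.9 / 2.6 -2 -1]. Elementwise product with the kernel and sum: 4.3·-0.5 + -2.9·0.5 + 2.6·0.5 + -2·2 + -1·0.5.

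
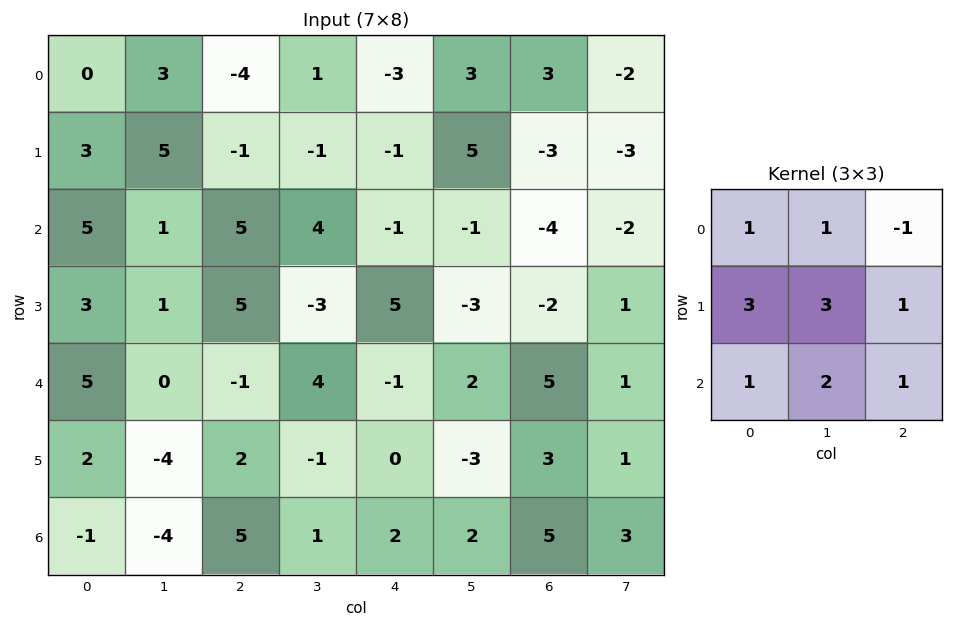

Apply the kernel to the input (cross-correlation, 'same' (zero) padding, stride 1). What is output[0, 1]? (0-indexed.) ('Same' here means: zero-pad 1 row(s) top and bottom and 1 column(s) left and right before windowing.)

The receptive field on the zero-padded input at this output position is [0 0 0 / 0 3 -4 / 3 5 -1]. Elementwise product with the kernel and sum: 0·1 + 0·1 + 0·-1 + 0·3 + 3·3 + -4·1 + 3·1 + 5·2 + -1·1.

17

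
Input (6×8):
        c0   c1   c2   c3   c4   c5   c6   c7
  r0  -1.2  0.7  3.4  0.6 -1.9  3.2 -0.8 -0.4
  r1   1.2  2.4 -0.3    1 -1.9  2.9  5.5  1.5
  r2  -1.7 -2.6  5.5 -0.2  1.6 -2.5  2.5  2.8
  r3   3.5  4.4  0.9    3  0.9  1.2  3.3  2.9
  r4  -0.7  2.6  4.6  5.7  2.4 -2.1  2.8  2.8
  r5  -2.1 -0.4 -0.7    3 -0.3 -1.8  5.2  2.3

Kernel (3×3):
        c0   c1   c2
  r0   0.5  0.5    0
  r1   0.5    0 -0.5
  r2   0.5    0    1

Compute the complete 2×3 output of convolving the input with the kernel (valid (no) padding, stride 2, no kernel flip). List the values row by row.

Output[0,0]: The receptive field on the input at this output position is [-1.2 0.7 3.4 / 1.2 2.4 -0.3 / -1.7 -2.6 5.5]. Elementwise product with the kernel and sum: -1.2·0.5 + 0.7·0.5 + 1.2·0.5 + -0.3·-0.5 + -1.7·0.5 + 5.5·1.
Output[0,1]: The receptive field on the input at this output position is [3.4 0.6 -1.9 / -0.3 1 -1.9 / 5.5 -0.2 1.6]. Elementwise product with the kernel and sum: 3.4·0.5 + 0.6·0.5 + -0.3·0.5 + -1.9·-0.5 + 5.5·0.5 + 1.6·1.

5.15 7.15 0.25
3.4 7.35 2.35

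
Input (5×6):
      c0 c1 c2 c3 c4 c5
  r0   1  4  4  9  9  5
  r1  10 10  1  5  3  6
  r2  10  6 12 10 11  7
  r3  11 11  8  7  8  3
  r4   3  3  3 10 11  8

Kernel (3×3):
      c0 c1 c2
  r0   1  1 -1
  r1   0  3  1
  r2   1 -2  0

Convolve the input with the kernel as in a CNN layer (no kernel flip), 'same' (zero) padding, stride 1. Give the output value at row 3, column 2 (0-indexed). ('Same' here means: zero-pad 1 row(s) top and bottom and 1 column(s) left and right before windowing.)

36

The receptive field on the zero-padded input at this output position is [6 12 10 / 11 8 7 / 3 3 10]. Elementwise product with the kernel and sum: 6·1 + 12·1 + 10·-1 + 8·3 + 7·1 + 3·1 + 3·-2.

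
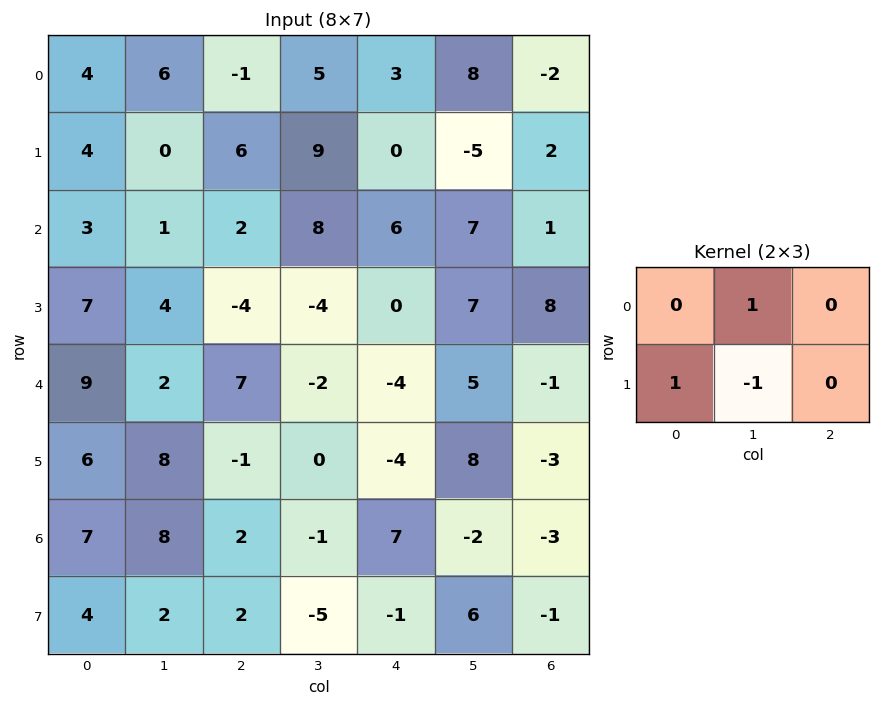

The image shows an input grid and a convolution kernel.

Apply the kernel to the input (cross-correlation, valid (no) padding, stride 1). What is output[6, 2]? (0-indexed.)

6

The receptive field on the input at this output position is [2 -1 7 / 2 -5 -1]. Elementwise product with the kernel and sum: -1·1 + 2·1 + -5·-1.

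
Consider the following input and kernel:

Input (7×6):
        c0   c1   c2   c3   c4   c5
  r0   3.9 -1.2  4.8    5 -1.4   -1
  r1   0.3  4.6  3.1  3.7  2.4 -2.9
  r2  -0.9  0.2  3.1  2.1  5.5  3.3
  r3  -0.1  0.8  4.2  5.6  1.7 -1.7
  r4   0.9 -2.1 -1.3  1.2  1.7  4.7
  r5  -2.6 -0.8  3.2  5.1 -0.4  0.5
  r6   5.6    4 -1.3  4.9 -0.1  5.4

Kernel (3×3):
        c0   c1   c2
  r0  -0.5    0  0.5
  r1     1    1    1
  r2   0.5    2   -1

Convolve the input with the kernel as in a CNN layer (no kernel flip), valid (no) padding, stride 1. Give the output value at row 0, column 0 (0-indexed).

5.3

The receptive field on the input at this output position is [3.9 -1.2 4.8 / 0.3 4.6 3.1 / -0.9 0.2 3.1]. Elementwise product with the kernel and sum: 3.9·-0.5 + 4.8·0.5 + 0.3·1 + 4.6·1 + 3.1·1 + -0.9·0.5 + 0.2·2 + 3.1·-1.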